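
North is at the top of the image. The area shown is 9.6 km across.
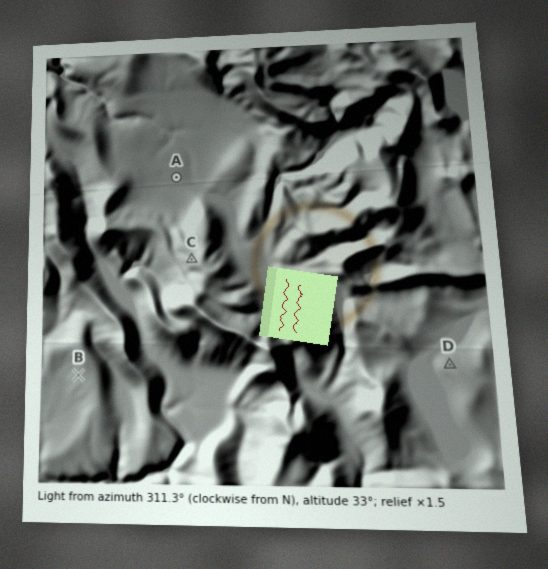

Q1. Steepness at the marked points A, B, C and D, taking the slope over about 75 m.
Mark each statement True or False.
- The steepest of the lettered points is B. False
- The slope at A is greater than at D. False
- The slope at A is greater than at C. False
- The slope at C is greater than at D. True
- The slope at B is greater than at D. True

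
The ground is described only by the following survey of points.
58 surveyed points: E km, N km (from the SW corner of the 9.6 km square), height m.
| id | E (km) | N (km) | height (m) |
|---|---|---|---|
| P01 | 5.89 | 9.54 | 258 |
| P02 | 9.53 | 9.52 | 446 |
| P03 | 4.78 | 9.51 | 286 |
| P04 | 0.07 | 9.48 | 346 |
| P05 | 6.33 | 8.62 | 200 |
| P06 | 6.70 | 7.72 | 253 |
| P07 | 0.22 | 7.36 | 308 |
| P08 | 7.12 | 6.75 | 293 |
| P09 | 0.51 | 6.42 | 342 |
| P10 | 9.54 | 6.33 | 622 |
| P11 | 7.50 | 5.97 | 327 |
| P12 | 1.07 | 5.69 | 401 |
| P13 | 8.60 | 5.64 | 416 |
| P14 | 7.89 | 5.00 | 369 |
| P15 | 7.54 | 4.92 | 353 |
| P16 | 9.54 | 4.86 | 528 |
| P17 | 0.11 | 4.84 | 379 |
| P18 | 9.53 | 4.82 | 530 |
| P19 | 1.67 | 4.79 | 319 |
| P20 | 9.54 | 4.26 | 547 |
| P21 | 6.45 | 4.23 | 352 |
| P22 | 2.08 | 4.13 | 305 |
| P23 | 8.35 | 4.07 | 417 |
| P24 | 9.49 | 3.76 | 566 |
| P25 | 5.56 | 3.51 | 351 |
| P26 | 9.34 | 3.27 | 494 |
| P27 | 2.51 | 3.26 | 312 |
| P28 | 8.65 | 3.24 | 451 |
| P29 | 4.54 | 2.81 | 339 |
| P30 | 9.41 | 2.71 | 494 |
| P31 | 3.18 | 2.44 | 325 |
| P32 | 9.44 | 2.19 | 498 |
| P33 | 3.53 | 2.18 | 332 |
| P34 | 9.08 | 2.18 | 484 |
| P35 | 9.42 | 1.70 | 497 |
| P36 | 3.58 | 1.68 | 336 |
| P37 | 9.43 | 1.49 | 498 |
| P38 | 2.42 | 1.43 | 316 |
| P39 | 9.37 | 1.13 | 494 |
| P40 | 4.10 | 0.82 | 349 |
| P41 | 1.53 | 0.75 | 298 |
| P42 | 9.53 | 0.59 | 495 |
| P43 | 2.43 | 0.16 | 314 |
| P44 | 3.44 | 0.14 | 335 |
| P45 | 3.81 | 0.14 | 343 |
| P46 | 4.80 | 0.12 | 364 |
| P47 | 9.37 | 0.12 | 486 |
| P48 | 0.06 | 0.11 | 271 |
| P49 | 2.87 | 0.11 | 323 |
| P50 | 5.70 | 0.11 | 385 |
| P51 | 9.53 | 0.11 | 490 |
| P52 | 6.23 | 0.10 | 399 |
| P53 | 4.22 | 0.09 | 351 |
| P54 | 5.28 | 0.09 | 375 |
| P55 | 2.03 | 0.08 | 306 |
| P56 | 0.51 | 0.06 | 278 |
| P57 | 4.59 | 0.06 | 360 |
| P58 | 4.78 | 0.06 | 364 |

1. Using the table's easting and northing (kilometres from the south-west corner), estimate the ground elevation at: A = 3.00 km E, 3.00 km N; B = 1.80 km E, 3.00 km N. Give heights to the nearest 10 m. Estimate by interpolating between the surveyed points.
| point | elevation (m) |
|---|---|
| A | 320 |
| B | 300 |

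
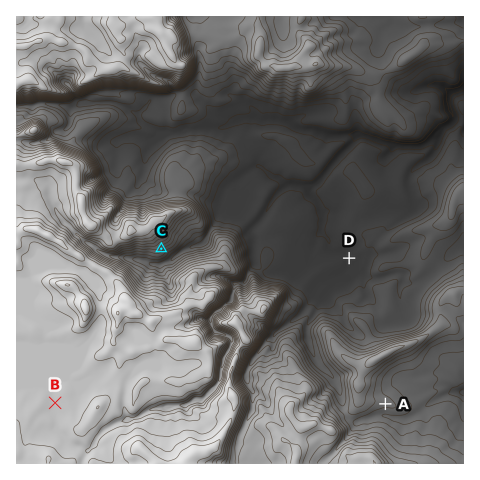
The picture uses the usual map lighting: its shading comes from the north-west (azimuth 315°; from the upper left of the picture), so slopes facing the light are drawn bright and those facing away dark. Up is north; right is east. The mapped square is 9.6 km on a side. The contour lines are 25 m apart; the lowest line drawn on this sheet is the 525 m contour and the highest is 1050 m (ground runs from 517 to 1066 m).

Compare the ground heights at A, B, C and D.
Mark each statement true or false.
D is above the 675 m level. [false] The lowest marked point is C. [false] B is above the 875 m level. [true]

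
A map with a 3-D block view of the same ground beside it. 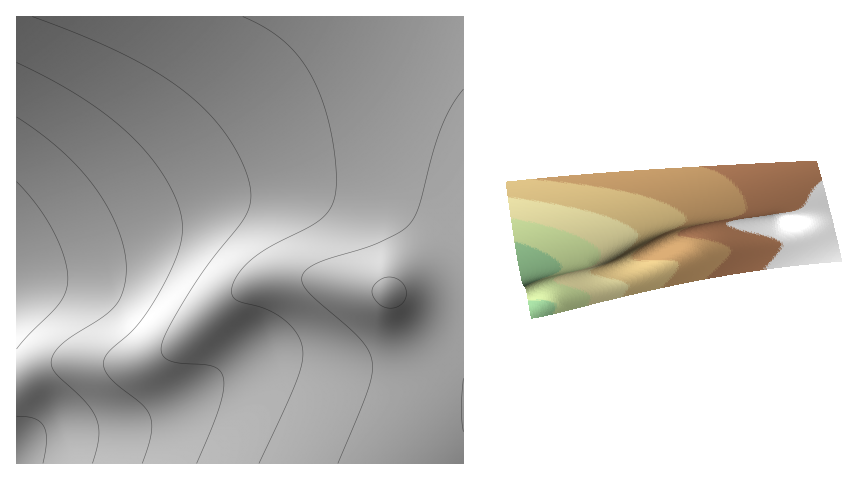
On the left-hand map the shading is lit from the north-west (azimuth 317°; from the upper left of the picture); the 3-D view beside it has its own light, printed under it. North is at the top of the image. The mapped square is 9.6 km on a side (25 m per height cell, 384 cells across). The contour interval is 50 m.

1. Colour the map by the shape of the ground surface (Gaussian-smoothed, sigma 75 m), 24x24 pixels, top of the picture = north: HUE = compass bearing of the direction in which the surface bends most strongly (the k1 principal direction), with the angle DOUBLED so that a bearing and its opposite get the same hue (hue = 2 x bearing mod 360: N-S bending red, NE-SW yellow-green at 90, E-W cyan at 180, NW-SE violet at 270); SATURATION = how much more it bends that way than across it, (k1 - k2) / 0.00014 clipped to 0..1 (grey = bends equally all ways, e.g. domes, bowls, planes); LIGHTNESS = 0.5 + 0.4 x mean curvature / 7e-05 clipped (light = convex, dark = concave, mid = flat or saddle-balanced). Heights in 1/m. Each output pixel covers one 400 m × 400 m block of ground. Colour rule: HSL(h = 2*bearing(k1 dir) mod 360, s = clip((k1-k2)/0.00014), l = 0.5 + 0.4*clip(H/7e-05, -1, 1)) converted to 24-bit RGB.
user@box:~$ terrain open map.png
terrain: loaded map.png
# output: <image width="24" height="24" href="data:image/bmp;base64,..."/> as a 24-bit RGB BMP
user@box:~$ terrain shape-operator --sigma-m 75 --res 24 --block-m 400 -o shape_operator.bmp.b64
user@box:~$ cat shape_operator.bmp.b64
<image width="24" height="24" href="data:image/bmp;base64,Qk32BgAAAAAAADYAAAAoAAAAGAAAABgAAAABABgAAAAAAMAGAAATCwAAEwsAAAAAAAAAAAAAKnBaRHtlYXlrf4Bpg4VngodngIhqf4hvgId1g4d6h4Z9h4R/iIJ/iYF/in9/i3+AjH6Bjn6Cj32EkX2FknyHlHyIlnuKmHqMKWdOLWhJRlhBfn1EhIRCfodBdYlGbopPbYlcdIdqfYZ1hYZ7h4N9iIJ+iYB+iX5+i35/jH2AjX2CjnyDkHyFknuGk3uIlXqKSm1VJj8vNDYjb2wnfn0keocjaYskVIspSok2UYhKY4ZgdoVwgoV5hoN8h4F9iH99iX19inx9i3x+jHyAjXuCj3uEkXuGk3qIx1ebUi5YT045d3hEj5FHk6JDfag2Up8nMI0iKoQtP4RGWYRdcINtgIR4hYF6h396iH55iHx4iXt3int3inp5i3t+jXuDkHuG/6Lxt070aV7cg5DXnKTarqvZuqnNnrWJUKNKKYk0J305On9JVYFbbYFqgX5xhn1vh3tsiHloiXpli4FkiIhqhYR0hnt7i3uD99H648z/z8z/zNL/zNH/08z/6c799cr20Z3CaZ5kMoFEJ3Q8NndET3NPenVXg3RShHBLhW5EhnI/ko48cpBFY4lYcIJxg3yBupm/u63Xq6vinKjig5Dge2Lo1nX6/8P4/s3v45zEnX1qOXREJ2IwNUgtaGMydGAueF0qfGAngmolp60eVawhM5dCUolxcIGCWKArgKY+j55LiI1NbnRIQTdQfEV913O5/Lnj/8zq7ZjJpmSFRVpAMTMnWFYrbV4ve2U3iHJElYNTxddmR+dBHrx8NpWTXHqITYMgY4MedIAfd3ghZWYjKC8fK1QtVX1RxX6g+bfd/8zt95njxETTYEKXWWKWaYCofZe9kKnTo7bk3e7t2PPqMrXkJmOjTGCMYYM/a4I4dYE2e343c3Y6O1g2J2ozJnA4SYdSuISZ8bXg/s376rv/t6H+p678uMv9yt3/zN//zNv/2d3y4tzvY0rmMiKpUEeOb4Jec4Nad4NZeoNadn5cVHtUPXxJKHc8I3o3O5BGj6t71q3Y4Mnz1s/6zNH7w9L6scv1m7zshKPeyrve7KzE4h3jeyieb06LdIJrdYJqdoNqd4NqdYJraYNmV4NbQYFMK345IIEpLpUoYq5GkK51ibKGhauyeaqcipxoiYVZeHBLm4I73jsbqiFckDqAg16GdYJudYNudoNudoRudoRuc4VtaoVnW4VcR4VKMYQxMYYjRI4eYZIhepIniYwqhHkpe2kodF8nbVwoeGkpmVopjjxAhldsgXB+dYJvdYNvdYRvdoRvdoVvdYVvc4VubYZpY4ZgV4dRUIhBVYg0YYUsb4MqfIErfngufHAze246e3BCfXlJiHVQg2tgf3Fxe35/dINvdYNvdYRwdYVwdYVwdYZwdYZwc4ZvcYZsbIdnaYhfaYhXbodSdIZPe4RQf4NTgYJZgIFffYFleoFqfoJufYF1eoF6e4SAdINwdIRwdIVwdYVwdYZwdYZxdYZxdIZxdIdwc4dwcoducodscoZqdIZqdoVrd4Rtd4NvdoNydYN0dYR2doV4eIV8eYZ/eYeCdIRxdIRxdIVxdIZxdIZxdIdxdIdxdIdxc4dyc4dyc4dycodycodycoZyc4Zzc4Z0dIZ2dYZ4dYZ6dod8d4d+d4h/eIiBeImDdIRydIVydIZydIZyc4dyc4dyc4dyc4hycohycohzc4h0c4h0c4h1c4h2dId4dIh5dIh6dYh7dYh9doh+domAdomBd4qDd4qEc4Vzc4Zzc4Zzc4dzc4dzc4hzc4hzc4h0c4h0c4l1c4l2c4l3c4l4dIl5dIl6dIl7dIl8dYl9dYl/dYqAdYqBdouDdouEdoyGdIZ0dIZ0dId0c4h0c4h1c4l1c4l1c4l2c4l3c4l3dIl4dIp5dIp6dIp7dIp8dIp9dIp+dIt/dYuAdYuCdYyDdYyEdY2Gdo6HdYZ3dYd3dIh3dIl3dIl3dIl3dIp4dIp4dIp5dIp6dIt6dIt7dIt8dIt9dIt+dIt/dIyAdIyBdIyCdY2DdY2FdY6GdY+HdY+Idod5doh5dYl5dYp5dYp5dYp6dYt6dYt7dYt7dYt8dYx9dIx9dIx+dIx/dIyAdI2BdI2CdI2DdI6EdI6FdI+GdJCHdZCJdZGKd4h8d4l8dop8dop8dot8dot8dox9dox9dYx+dYx+dY1/dY2AdY2BdY2BdY6CdI6DdI6EdI+FdI+GdJCHdJCIdJGJdJKKdJOLeIl+eIp+d4t+d4t+d4x/d4x/d41/do2Ado2Ado2Bdo6BdY6CdY6DdY6EdY+EdY+FdZCGdJCHdJGIdJGJdJKKdJOLdJOMdJSN"/>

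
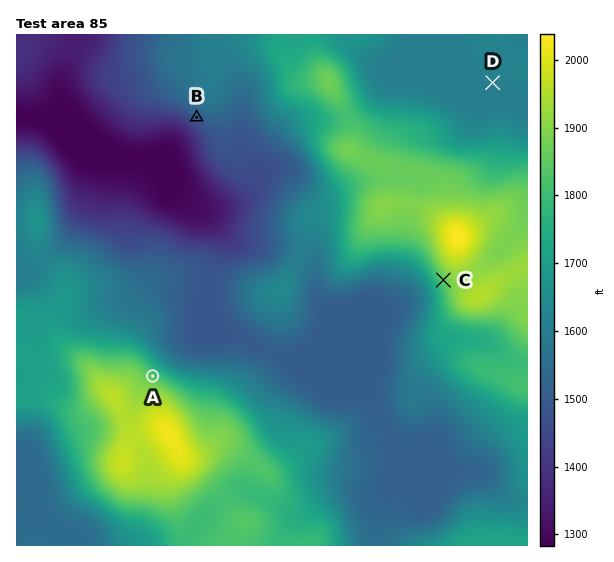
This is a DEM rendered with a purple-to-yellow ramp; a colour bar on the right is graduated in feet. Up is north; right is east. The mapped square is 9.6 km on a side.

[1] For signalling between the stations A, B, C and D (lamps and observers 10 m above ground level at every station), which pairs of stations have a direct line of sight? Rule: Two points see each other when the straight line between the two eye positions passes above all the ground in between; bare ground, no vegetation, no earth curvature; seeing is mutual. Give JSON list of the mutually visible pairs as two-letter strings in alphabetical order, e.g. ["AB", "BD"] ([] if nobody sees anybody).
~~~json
["AB", "AC"]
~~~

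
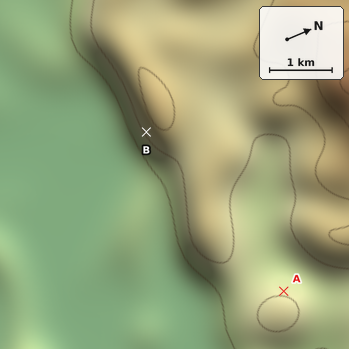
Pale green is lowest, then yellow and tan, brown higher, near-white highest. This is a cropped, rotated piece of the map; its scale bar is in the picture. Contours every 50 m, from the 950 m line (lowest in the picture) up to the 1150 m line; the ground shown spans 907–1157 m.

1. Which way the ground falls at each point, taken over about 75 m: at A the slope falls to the NW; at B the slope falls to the S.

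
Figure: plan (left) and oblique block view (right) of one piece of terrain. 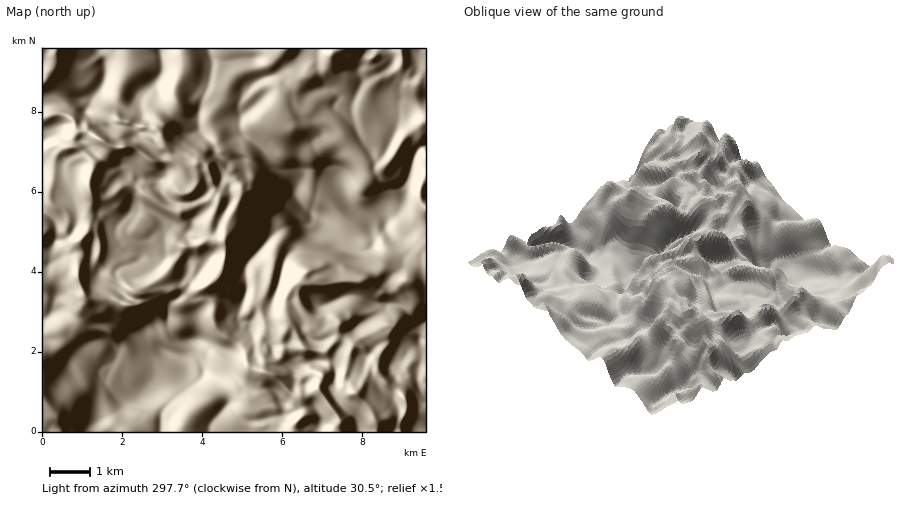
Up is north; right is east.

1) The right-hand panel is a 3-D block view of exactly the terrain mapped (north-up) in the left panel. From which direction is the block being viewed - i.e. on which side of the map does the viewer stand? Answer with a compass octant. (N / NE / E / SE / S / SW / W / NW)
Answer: NW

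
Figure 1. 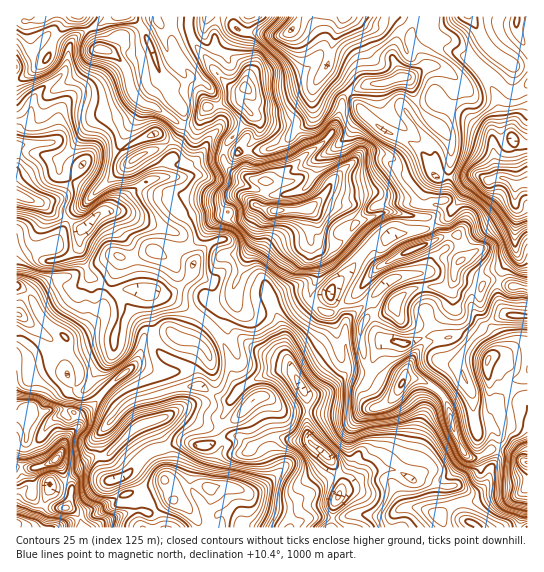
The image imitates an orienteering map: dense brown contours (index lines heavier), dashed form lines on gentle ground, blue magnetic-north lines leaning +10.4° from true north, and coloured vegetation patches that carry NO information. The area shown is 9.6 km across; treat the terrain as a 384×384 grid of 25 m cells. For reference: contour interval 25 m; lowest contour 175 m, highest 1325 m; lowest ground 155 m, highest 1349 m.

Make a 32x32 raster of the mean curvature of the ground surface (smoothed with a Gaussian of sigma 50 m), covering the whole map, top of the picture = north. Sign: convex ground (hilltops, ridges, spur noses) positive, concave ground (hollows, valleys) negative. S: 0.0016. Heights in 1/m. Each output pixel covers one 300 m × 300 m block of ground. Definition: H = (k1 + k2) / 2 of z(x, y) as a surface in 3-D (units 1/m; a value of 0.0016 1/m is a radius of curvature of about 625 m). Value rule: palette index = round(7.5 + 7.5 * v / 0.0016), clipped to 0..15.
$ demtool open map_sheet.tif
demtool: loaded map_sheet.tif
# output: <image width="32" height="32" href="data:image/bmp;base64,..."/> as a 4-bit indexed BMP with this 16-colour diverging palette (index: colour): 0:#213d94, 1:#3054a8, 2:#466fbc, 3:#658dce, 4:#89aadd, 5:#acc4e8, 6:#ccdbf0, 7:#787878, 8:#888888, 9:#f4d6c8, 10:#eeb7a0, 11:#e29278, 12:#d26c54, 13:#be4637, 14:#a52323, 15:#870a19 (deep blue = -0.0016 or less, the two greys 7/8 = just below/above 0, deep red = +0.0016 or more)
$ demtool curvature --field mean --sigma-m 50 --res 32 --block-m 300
<image width="32" height="32" href="data:image/bmp;base64,Qk12AgAAAAAAAHYAAAAoAAAAIAAAACAAAAABAAQAAAAAAAACAAATCwAAEwsAABAAAAAAAAAAlD0hAKhUMAC8b0YAzo1lAN2qiQDoxKwA8NvMAHh4eACIiIgAyNb0AKC37gB4kuIAVGzSADdGvgAjI6UAGQqHADZXjKWlineJWNjZm2jVJje735hHXLWGqmeRWFrLq5fdZg8Qi3uK3dxjuCV5VVBUnM5pRDKfmYh32Xd1d2ZVg3o3+WyUNoRiFa5Alod1PftPoJwD+FYjZ1VSB9VEZF8IR6dY0F/seIqHqjjcZlR/CGbuu8YVfdiF58pYf/6CnSl5NUM/VTFEg3+zEmtOl/YLaUhWh/ialrd1UKlZaPtkPXZ4eoIvZWjGtkO5bGXjNH+Yh3t0KmiraFY2pz5DGYkpqnbLh0qcl0eqZ4cfOMdoZIk9ZXlnZ2aJmVmvZo6DfGkBm1V5ZkR8e3VZsKsd1oppecqaRoZYZlpxVGQ7gEd8Wq1RGImoinO2hKvaM+9TbZaBabVNqMmWdJebu8JF/1bPcZa2Koh1OUDHNYWKEhG/lXWnSUE0aYXlzvzYadvMZOphATbzOLl4u/c12opXRsm2ZZq2j5Q3Vih7mR+Yl3c3MFNnphjtZ3Sb2spH+kWjbBZoiYkVe/Zjw0Aq4S+bdW6FunY3tqQEmR87Uk85QnWrcmR6d8lpTn1EvYoJkzpat3R3WGWWbvYunJtnJ+B1SFipmIKWVZxVdhvpVSet6rVpxZquNXS4ZnXz3KaCiVnZm2l0mtH+tztcd6yFpZl8KYSFRoWgq6g4h7ZjBIiIeYaMdYu6WlOGp6WRiGGJRoeYlkmL"/>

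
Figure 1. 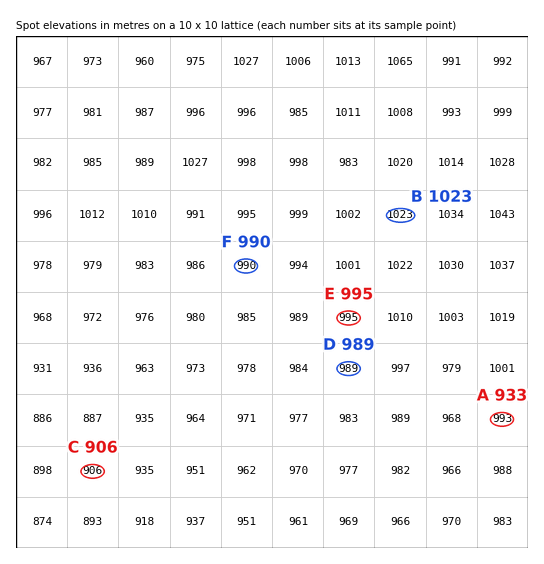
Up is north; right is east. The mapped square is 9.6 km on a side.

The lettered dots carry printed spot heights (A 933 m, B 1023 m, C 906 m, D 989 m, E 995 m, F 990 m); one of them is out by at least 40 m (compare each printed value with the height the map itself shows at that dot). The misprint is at A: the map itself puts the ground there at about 993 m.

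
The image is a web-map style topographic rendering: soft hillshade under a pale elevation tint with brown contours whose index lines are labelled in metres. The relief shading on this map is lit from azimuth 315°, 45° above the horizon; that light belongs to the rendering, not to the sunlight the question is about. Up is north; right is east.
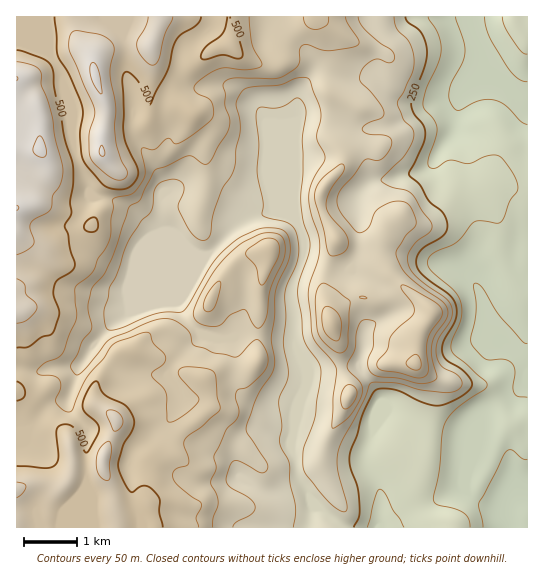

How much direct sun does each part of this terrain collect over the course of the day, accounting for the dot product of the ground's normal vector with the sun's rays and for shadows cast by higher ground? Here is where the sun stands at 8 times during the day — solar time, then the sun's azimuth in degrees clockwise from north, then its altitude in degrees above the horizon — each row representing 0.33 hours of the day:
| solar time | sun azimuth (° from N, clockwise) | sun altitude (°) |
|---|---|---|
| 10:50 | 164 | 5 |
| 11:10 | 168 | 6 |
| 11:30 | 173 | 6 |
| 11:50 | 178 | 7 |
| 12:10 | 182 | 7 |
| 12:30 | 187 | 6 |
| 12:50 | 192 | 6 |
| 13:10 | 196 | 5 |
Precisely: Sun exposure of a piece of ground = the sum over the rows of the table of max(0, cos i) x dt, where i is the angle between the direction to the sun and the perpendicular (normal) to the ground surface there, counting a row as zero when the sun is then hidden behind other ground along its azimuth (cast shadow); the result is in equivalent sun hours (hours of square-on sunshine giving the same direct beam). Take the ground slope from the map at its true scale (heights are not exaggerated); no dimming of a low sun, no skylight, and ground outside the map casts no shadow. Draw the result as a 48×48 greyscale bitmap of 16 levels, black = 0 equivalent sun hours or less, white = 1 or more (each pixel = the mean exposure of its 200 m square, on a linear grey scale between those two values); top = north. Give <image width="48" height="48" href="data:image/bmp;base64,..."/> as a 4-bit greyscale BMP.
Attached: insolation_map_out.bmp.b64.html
<image width="48" height="48" href="data:image/bmp;base64,Qk32BAAAAAAAAHYAAAAoAAAAMAAAADAAAAABAAQAAAAAAIAEAAATCwAAEwsAABAAAAAAAAAAAAAAABEREQAiIiIAMzMzAERERABVVVUAZmZmAHd3dwCIiIgAmZmZAKqqqgC7u7sAzMzMAN3d3QDu7u4A////ADRFRERUREM0Q1ZmZVVUEGh2VVREMzNERDRFRERUNFRWZnd2VURDJ5VVVVQxAAJERHZWdERDNERDIkMyIjM0eENFVVVSABVURFZkd0VkIiIQEREAJEQ3hTI1VVZlITZlRAEhJldyEiIjVlQkd3RYdCIkZVVVRERmRQAAJUZSMzRnVFZodVRWZDI1ZVVVRERWVwASRCNWUzRVMjaHQhJDRURFVVRFRERGdyI0UxAmYyIzRWZkIiNDNndkRERERERGdkRVIREXhTI1d2ZSI0RDNohkM0RFVERFdVRDAEVXdVQ0aHeFRURDJKlUM0RVZURFVWUxAYliEkRDJYh3UzREM62EQ0VnmFRUI3VRAVQAA1VEM0MlZERERH3GRWiazadjIlNGIBAAAjREVUNHhlVEQySaqr3d7+uEMxESMQEAIyNFZkNXqXVEMxAu///7hlRERBIQEQASRFVEMSRGq3RERCA+//+iAAACRHiIdAAmd2ZBAAEzVkNFeHIzRUQwAAATRHeJhRAUVTIiAAEhASNHvtgxASIyAAI0RIh3ZkAAATM0ISNDEkRY3YRDMzNnEBNERJd2Z3IAABMyJXZUVVVViFVjEROOtDNEVYh2ZjEAAAAAW6dlZ1RFUyWHMQFbx0NEVTVTMzMQAAAAFod1ZURWMBaqhkQyIzRFVTISRFYwAAAAAVZmZkRVIBRURnQAADRFVURVVodSAAACEBVWaIVCEBESRTAAADRVVCJXmruVEREjIANWV7gxESI1UwAAAUVlREVmVWeHQzNDMQFXZrpBJUREMAAAE1ZlRXZUM0eXVEREMgAVZndSOKYzIgAANVZlRHUzNGiIdUREVRAAEiMzSIUzV2IUZmZVVFMRNWdmh1RFhjAAAAA1cxETVoqGZmZlVWZ3VDRGd3Z3ZTEAAAA3gQASNXUzNFZlVXqoZBFGaHZlRVMAAAJHYAEhEiEAJFVVVSRFUxAmqlRDNWUwAAJGYxIhAAABNEVVVSJHdUfP+3VERWZCABMySGUxAAARM0REVERnZGrMu6l2VVZjECMxBbl0EAASMzRERFVlRJ21M2y4dmZUISMyAFialCIRIjMzM2d0I4tyEXrLh2VERDMzECRomYZCEiMzM1RCFFQyE3d6hnZUREREVSJFZ3h0ESIzM0MyJENDJoZXp3h1REREUyIyE1ZlMiIzIUQzNCE0RnZnmXZURERCI0RUMREjMzMyEUQyNDJFRFZ3d2MjRVVDRWeHYxABMyIhI0QhNFdTRVVUETI0VVVVd3ZDIiESNDISNEISRogyVVVBABR4mIZohTESR4ZEREM0RGQjR5YjVmdUVEWM//2nMSI0Vnh2VERERSMzWHQ0Z4hmmqvv/d7XNFVEVniHZUREVgADeFNGeIdlWbzbdEZ3d2ZmZkVnZURFaAAUdjJGZ3ZUNHlzEjNHmImXQyNFVERFeAA0QxASQzV2QhMyIzR6qZcyERIjNERXhiI0QQATQiWIdTIjRDR5h0EBMQARJERXdUREQzI0QzRnZlQzRERVVCETQwASNERWVA=="/>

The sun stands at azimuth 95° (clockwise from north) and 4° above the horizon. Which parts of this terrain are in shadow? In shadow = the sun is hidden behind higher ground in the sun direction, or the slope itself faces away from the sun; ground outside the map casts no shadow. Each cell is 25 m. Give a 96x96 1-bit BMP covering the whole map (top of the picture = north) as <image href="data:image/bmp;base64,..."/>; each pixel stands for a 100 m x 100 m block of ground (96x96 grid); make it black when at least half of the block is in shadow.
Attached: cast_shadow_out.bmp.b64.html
<image width="96" height="96" href="data:image/bmp;base64,Qk2+BAAAAAAAAD4AAAAoAAAAYAAAAGAAAAABAAEAAAAAAIAEAAATCwAAEwsAAAIAAAAAAAAA////AAAAAAAAAcAAAAABgAAAAAAAAcAAAAAAAAAAAAAAAcAAAAAAGAAAAAAAA8AAAAAAcAAAAAAAA8AAAAAB8AAAAAAAA8AAAAAD4AAAAAAAA4AAAAADwAAAAAAAA4AAAAAHwAAAAAABh4AAAAAHgAAAAAADzwAAAAAPgAAAAAAHzwAAAAAPAAAAAAAfzwAAAAAfAAAAAAA/3wAAAAAfAAAAAAB/3wAAAAAfgAAAAAT/3wAAAAAfgAAAAAD/34AAAAA/gAAAAAD/z4AAAAA/wAAAAAB/38AAAAAfwAAAAAA/n8AAAAAf4AAAACAAP+AAAAAf8AAAAGAB/8AAAAAf8AAAAGAD/8AAAAA/+AAAAAAH/gAAAAB//AAAAAAD/AAAAAD//AAAAAAD/AAAAAH//ABAAAAB/AAAAAH//APgAAAB/AAAAAD//APgAAAA/gAAAAB//APgAAAA/gAAAAA/+HPgAAAA/wAAAHAf+fvAAAAA/wAAAPgP+/vAAAAAP4AAAPgf9//AAAAAP+AAAfg/8//AAAAAH+AAAPh/8f/AAAAAH/AAADj/8f+AAAAAD/wAAAD/4f+AAAAAA/8AAAH/4f/AAAAAAf+AAAH/4P/gAAAAAP/g4AH/4P/wAAAAAH/z4Bn/4H/4AAAAAA//4Bn/wA/4AAAAAB//8Dz/wAf4AAAAAB//8Dz/wAPwAAAAAD//8Dz/wAHgAAAAAD//+Dz/gAAAAAAAAB//+Dx/gAAAAAAAAA///Dx/gAAAAAAAAA///jw/wAAAAAAAAAf//jwfwAAAAAAAAAP//xwfwAAAAAAAAAH//4Af4AAAAAAAAAD///Af4AAAAAAAAAB///4f8AAAAAAAAAB///4f8AAAAAAAAAB///4/8AAAAAAAAAA/3/4/4PAAAAAAAAAPwf//4fgAAAAAAAAPwD//wfgAAAAAAAAPgD//w/gAAAAAAAAHgB//g/4AAAAAAAADwB//gf4AAAAAAAADwB//gPAAAAAAAAADwB//gGAAAAAAB4AH4D//gAAAAAAAD8AD4D//wAAAAAAAH8AD4B//4AAAAAAAH8AA4B//4AAAAAAAP4AAQA//8AAAAAAAfwAAAAf/+AAAAAAAfwAAAAP/+AAAAAAA/wAAAAH/8AAAAAAA/wAAAAD/4AAAAAAA/wAAAAH/wAAAAAAB/wAAAAH/wAAAAAAB/wAAAAH/wAAAAAAB/wMAAAD/wAAAAAAA/wMDAAB/wAAAAAAA/4MAAAB/wAAAAAAB/4OAAAB/wAAAAAAB/wMAAAB/wAAAAAAB/wMAAAD/wAAAAAAD/wMAAAD/wAAAAAAD/gMAAAB/wAAAAAAH/gOAAAAfgAAAAAAH/geAAAADgAAAAAAH/AeAAAAAAAAAAAAH/A+AAAAAAAAAAAQf/A+AAAAAAAAAAB4/+A+AAAAAAAAAAH7/+B+AcAAAAAAAAP7/8B+AOAAAAAAAA/7/4B+AAAAAAAAAB/x/4B+ABgAAAAAAB/w/wA/ABgAMAAAAD/gfwA/AAAA+AAAAH/gPwAfAAAB+AAAAP/g="/>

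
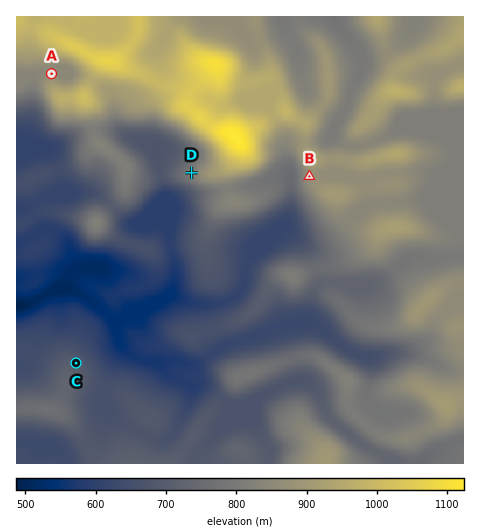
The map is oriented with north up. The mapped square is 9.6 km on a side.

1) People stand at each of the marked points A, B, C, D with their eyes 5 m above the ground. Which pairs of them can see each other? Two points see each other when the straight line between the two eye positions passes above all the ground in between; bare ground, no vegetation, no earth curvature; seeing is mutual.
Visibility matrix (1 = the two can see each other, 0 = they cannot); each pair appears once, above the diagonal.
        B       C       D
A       0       0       0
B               1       0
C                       1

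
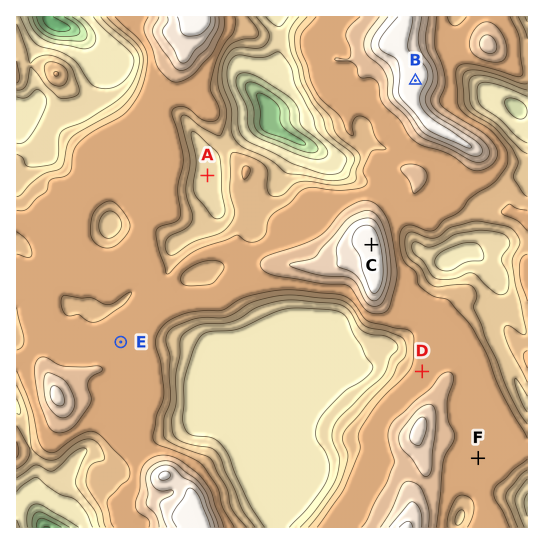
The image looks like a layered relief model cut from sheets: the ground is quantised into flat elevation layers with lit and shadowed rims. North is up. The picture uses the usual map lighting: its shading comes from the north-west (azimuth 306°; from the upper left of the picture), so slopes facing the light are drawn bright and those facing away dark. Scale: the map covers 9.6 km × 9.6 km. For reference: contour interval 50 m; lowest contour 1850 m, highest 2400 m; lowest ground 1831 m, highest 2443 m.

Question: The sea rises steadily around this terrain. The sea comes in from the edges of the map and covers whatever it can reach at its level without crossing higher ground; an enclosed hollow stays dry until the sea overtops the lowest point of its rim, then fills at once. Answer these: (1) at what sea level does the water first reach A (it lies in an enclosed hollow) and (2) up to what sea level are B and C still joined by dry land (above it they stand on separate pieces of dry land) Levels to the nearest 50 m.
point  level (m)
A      2150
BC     2250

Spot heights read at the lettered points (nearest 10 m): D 2230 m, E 2240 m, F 2240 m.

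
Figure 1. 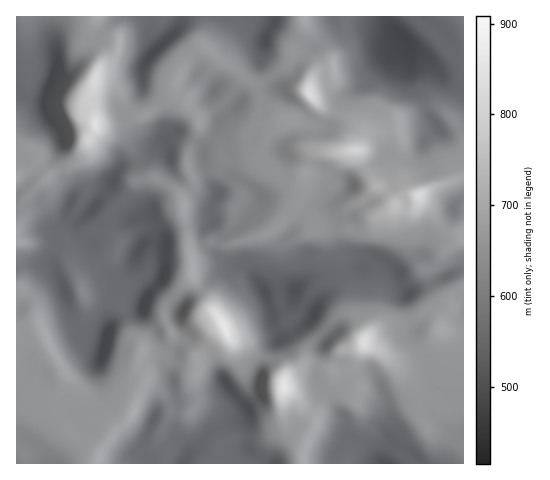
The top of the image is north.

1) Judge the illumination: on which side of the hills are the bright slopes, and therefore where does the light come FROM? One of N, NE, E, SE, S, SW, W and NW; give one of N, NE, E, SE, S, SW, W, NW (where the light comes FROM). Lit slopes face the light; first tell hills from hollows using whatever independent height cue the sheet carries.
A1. E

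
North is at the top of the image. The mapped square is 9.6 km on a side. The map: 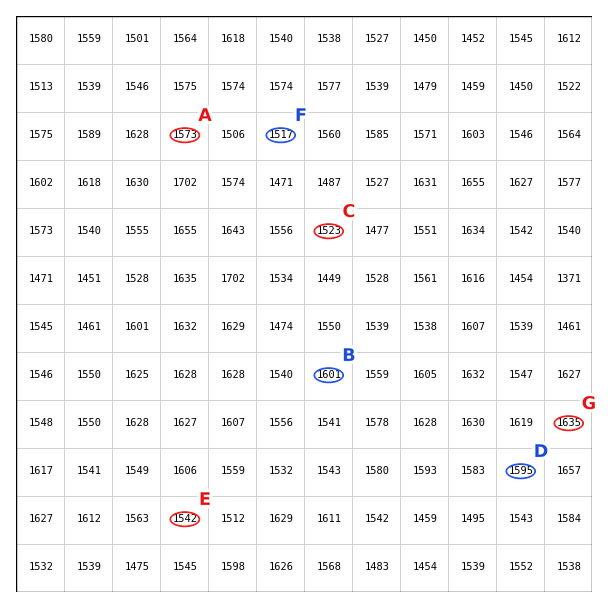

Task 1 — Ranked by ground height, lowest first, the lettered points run C A B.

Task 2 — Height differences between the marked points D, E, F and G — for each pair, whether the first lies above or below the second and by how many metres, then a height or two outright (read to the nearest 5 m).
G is above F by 120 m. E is below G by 95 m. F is below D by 80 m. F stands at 1515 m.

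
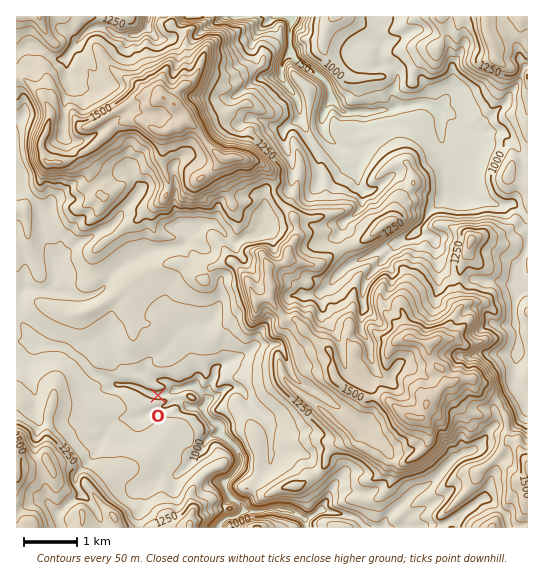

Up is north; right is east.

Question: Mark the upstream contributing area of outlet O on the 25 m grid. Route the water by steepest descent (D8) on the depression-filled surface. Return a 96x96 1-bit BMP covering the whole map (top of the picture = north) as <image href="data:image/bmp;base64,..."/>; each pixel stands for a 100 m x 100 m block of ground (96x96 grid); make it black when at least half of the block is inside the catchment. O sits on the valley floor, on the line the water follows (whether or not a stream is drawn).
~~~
<image width="96" height="96" href="data:image/bmp;base64,Qk2+BAAAAAAAAD4AAAAoAAAAYAAAAGAAAAABAAEAAAAAAIAEAAATCwAAEwsAAAIAAAAAAAAA////AAAAAAAAAAAAAAAAAAAAAAAAAAAAAAAAAAAAAAAAAAAAAAAAAAAAAAAAAAAAAAAAAAAAAAAAAAAAAAAAAAAAAAAAAAAAAAAAAAAAAAAAAAAAAAAAAAAAAAAAAAAAAAAAAAAAAAAAAAAAAAAAAAAAAAAAAAAAAAAAAAAAAAAAAAAAAAAAAAAAAAAAAAAAAAAAAAAAAAD4AAAAAAAAAAAAAAD8AAAAAAAAAAAAAAD8AAAAAAAAAAAAAAD8AAAAAAAAAAAAAAD8AAAAAAAAAAAAAAD8AAAAAAAAAAAAAAD8AAAAAAAAAAAAAAD8AAAAAAAAAAAAAAD8AAAAAAAAAAAAAAD//4AAAAAAAAAAAAD///AAAAAAAAAAAAD////AAAAAAAAAAAD////gAAAAAAAAAAD////gAAAAAAAAAAD////AAAAAAAAAAAD///8AAAAAAAAAAAD///wAAAAAAAAAAAD//+AAAAAAAAAAAAD//8AAAAAAAAAAAAD//4AAAAAAAAAAAAD//wAAAAAAAAAAAAD//gAAAAAAAAAAAAD//gAAAAAAAAAAAAD//AAAAAAAAAAAAAD/+AAAAAAAAAAAAAD/+AAAAAAAAAAAAAD/+AAAAAAAAAAAAAD/+AAAAAAAAAAAAAD/+AAAAAAAAAAAAAD//gAAAAAAAAAAAAD//4AAAAAAAAAAAAD//8AAAA8AAAAAAAD//+AAAA8AAAAAAAD///gAAA8AAAAAAAD///wAAB8AAAAAAAD///4AcB4AAAAAAAD////A8D4AAAAAAAD////x/n/AAAAAAAD////////gAAAAAAD////////gAAAAAAD////////gAAAAAAD////////wAAAAAAD////////4AAAAAAD////////4AAAAAAD////////4AAAAAAD////////wAAAAAAD////////wAAAAAAD////////gAAAAAAA////////AAAAAAAA///////+AAAAAAAAf//////+AAAAAAAAP//////8AAAAAAAAP//////+AAAAAAAAH//////8AAAAAAAAH//////8AAAAAAAAD//////4AAAAAAAAD//////wAAAAAAAAAH////sAAAAAAAAAAB///+AAAAAAAAAAAA///8AAAAAAAAAAAAf//8AAAAAAAAAAAAH//4AAAAAAAAAAAAD/PwAAAAAAAAAAAAB+BgAAAAAAAAAAAAAYAAAAAAAAAAAAAAAAAAAAAAAAAAAAAAAAAAAAAAAAAAAAAAAAAAAAAAAAAAAAAAAAAAAAAAAAAAAAAAAAAAAAAAAAAAAAAAAAAAAAAAAAAAAAAAAAAAAAAAAAAAAAAAAAAAAAAAAAAAAAAAAAAAAAAAAAAAAAAAAAAAAAAAAAAAAAAAAAAAAAAAAAAAAAAAAAAAAAAAAAAAAAAAAAAAAAAAAAAAAAAAAAAAAAAAAAAAAAAAAAAAAAAAAAAAAAAAAAAAAAAAAAAAAAAAAAAAAAAAAAAAAAAAAAAAAAAAAAAAAAAAAAAAAAAAAAAAAA="/>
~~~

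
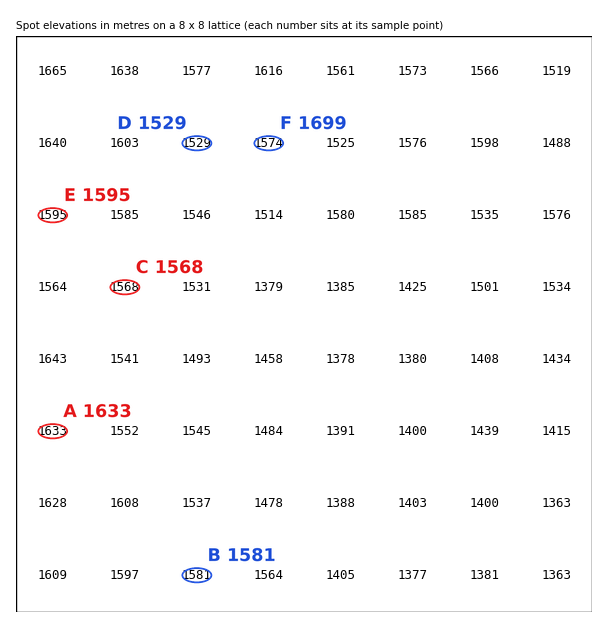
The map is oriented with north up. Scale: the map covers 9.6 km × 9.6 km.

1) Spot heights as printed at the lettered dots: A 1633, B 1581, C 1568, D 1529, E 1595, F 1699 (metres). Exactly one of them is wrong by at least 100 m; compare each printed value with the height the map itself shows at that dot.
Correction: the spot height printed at F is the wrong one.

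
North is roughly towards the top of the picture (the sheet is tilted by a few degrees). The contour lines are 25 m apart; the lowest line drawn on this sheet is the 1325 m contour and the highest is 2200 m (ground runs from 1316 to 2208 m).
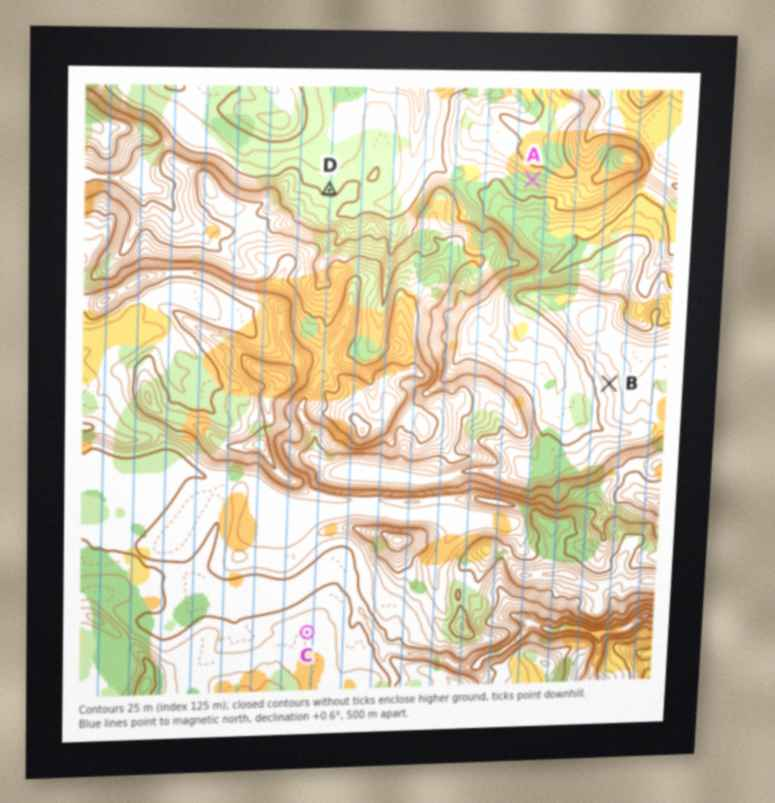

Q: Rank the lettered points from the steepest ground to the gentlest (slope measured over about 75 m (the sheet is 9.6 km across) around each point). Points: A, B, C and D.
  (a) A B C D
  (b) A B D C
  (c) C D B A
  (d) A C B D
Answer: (b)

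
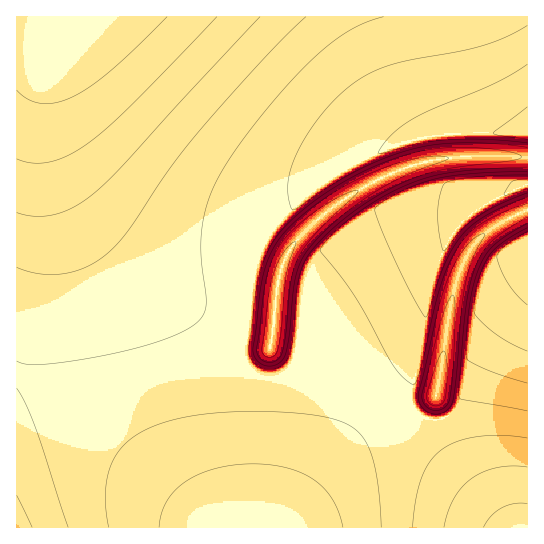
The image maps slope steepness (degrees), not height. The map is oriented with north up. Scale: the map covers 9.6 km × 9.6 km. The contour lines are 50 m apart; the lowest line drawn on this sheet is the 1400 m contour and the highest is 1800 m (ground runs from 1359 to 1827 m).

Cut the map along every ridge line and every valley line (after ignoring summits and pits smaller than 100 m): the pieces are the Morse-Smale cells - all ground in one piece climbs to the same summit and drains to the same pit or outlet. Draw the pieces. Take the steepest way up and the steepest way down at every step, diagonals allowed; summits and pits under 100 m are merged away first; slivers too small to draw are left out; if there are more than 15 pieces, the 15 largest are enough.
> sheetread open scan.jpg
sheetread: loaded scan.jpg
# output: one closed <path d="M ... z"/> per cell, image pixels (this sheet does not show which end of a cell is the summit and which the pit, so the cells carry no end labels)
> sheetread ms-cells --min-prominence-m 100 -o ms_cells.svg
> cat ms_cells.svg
<path d="M527 16l-456 0-14 23-9 38 0 46 8 36 17 40 16 26 14 17 28 29 26 18 33 18 33 12 23 4 2-2 4-43 12-36 19-26 42-35 46-26 51-18 47-5 59 1z"/><path d="M70 16l-25 9-29 2 0 500 235 1-4-45-4-117 0-20 4-23-24-4-33-12-45-26-42-39-30-43-17-40-5-20-4-30 1-32 4-22 9-25z"/><path d="M515 156l-49 0-45 7-34 12-50 29-19 15-22 22-13 22-6 20-5 55 2 2 25 4 27 15 53 44 38-42 15-82 8-24 13-24 14-15 15-11 46-22 0-25z"/><path d="M249 323l-2 0-4 23 0 20 4 117 4 42 2 3 26 0 100-126-33-29-33-22-14-7-25-4-2-2 1-13z"/><path d="M379 403l-39 46-59 79 224-1-71-74z"/><path d="M527 295l-26 30-21 30-23 54-7 7-10 5 7 20 8 14 54 73 19-1z"/><path d="M527 211l-17 6-25 16-12 12-10 18-11 34-11 74-5 22 5 27 9-4 7-7 23-54 21-30 27-31z"/><path d="M509 132l-62 1-41 8-51 22-40 25-34 30-17 24-12 36-5 44 15 3 11 0 6-48 10-27 29-31 19-15 50-29 44-15 35-4 61 1 1-23z"/><path d="M527 184l-38 17-22 15-14 15-13 24-11 35-10 67-10 34 4 18 13 10 14 0-4-26 5-22 11-74 11-34 10-18 12-12 25-16 18-7z"/><path d="M415 364l-35 39 54 50 73 75 1-2-53-71-8-14-7-20-14-2-13-10-4-18 7-21z"/><path d="M65 16l-48 0-1 10 29-1 13-4z"/>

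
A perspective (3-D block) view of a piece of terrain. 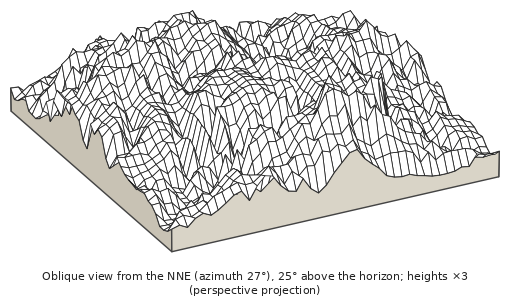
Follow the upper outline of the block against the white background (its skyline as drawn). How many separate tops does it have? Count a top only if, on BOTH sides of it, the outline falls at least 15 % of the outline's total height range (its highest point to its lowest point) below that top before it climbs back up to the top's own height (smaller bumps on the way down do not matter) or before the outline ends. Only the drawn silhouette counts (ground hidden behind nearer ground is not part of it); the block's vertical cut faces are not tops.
2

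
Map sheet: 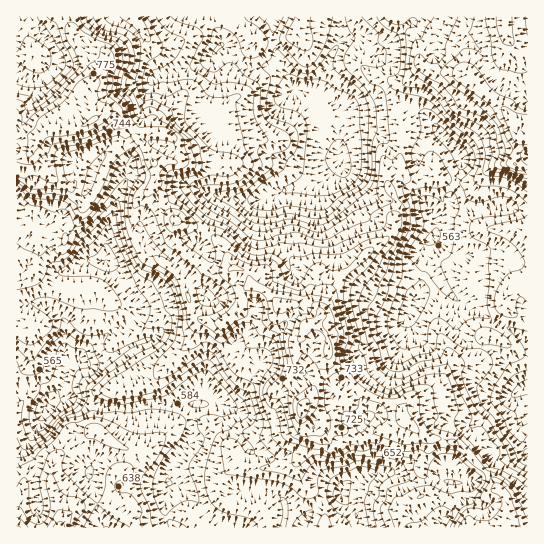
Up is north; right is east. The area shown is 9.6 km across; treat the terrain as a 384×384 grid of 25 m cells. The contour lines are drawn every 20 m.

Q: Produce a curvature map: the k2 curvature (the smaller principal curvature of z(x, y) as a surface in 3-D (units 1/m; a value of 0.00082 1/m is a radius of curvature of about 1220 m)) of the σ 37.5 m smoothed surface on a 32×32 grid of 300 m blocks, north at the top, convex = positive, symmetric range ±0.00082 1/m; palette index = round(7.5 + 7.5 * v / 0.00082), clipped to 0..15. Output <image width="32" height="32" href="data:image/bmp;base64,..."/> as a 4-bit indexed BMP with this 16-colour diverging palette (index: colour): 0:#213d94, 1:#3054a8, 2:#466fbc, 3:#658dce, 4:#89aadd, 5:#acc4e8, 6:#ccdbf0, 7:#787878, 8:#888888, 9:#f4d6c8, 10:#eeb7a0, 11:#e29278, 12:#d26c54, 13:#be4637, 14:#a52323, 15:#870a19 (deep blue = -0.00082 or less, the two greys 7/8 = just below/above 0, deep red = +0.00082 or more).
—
<image width="32" height="32" href="data:image/bmp;base64,Qk12AgAAAAAAAHYAAAAoAAAAIAAAACAAAAABAAQAAAAAAAACAAATCwAAEwsAABAAAAAAAAAAlD0hAKhUMAC8b0YAzo1lAN2qiQDoxKwA8NvMAHh4eACIiIgAyNb0AKC37gB4kuIAVGzSADdGvgAjI6UAGQqHAFB0Q3ZUdzRXVTdweGYChYZQV1ZpVIKHeEVEFGhmUQFVcnY2VVRFhTNGhAZYRDIGg4JlR4dSd3Z3d0NAASdFACYWdmRWkTdnQ0Q2VEQjEFBRIFVndnczZzZlVkVohlcXUlBImGZ4VlVSRAdQVYQiSENgABAAEjIyJSljRDZlZ2RGQyJIl2VGNClRcWVAhmdFMlZTNnZnUyhhQyJCREeDWHVmUyIneHQ4dBUoFWNHR2dXdiM2UAVkMmUYF0NkU1RFhIlklTZAVnIVFlV2REV0dwNlFneDYzQmMoAZVVYmZkGWVXh3Y3FiIzJ1RFR3NWR0hmdHhzMiQlV1IFVVZVZXg3dnIDMWdDYYWDV2V1RFdnV2eFVCN0RAV0RWZWeHEmZUVndUQEZUM4dFeVV1R1NHeHdFUYEFSKRnVFVEZ0ljNkNDAyNkCFI0AAM1Y2UjMEJkJDd2FQJzAFhyRGUTVzWSZBBVZDUgcXVZlldnQ1ZVgiVIVREBYFJkVlNmVkN0RIAkIFdncyRHMVZ3mEdTVXYCVFcHZHdgYBZ4dUZYZXd0CGR2MGdWgGR2d3RGdmRWMlhVYDFIhQMFh1eVM0VUVnRmdTVGAlVUAyRGNFNUZ2NHWoJmiQNYZGaDJFQHkHg0ViVShmMZVWB1iCWIGIQlU1VWRWdyODEFVmZWYwdlN0YlVmeG"/>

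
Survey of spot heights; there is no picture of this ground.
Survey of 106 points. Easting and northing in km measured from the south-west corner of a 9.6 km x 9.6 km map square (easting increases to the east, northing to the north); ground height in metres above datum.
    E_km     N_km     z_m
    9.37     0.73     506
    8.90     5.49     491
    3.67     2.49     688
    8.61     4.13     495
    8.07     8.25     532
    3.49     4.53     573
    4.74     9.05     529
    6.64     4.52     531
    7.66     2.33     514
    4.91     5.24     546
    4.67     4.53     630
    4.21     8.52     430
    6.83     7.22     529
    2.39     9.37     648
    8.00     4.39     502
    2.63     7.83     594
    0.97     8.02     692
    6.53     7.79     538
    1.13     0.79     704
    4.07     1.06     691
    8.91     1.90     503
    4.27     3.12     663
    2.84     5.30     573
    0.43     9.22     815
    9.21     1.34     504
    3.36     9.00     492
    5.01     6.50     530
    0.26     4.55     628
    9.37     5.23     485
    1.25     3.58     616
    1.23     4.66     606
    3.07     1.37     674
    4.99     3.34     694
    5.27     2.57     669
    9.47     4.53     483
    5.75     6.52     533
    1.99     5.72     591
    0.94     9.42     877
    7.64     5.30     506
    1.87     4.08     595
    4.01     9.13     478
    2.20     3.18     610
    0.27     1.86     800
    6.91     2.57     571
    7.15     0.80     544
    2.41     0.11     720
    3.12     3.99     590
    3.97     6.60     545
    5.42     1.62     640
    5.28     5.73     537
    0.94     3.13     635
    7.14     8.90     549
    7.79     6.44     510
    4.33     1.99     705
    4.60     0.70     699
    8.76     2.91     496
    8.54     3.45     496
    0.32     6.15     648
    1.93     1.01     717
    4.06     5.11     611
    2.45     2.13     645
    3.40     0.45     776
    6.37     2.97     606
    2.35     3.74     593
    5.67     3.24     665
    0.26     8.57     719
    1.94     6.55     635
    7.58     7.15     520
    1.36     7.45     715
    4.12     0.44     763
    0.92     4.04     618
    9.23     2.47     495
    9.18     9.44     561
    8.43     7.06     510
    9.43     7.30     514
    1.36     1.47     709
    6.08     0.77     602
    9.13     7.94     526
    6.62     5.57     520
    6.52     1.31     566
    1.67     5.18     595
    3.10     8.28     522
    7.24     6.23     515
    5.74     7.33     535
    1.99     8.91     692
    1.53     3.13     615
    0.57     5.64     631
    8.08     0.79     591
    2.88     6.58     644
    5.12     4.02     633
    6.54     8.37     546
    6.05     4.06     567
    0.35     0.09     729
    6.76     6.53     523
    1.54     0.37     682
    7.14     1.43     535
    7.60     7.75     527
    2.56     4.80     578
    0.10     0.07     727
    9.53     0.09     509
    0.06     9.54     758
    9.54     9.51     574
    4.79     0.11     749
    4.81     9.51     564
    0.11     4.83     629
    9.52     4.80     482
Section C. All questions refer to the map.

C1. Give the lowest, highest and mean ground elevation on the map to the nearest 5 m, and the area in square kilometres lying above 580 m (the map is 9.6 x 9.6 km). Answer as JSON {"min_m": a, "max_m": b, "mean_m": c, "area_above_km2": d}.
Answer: {"min_m": 420, "max_m": 880, "mean_m": 595, "area_above_km2": 44.9}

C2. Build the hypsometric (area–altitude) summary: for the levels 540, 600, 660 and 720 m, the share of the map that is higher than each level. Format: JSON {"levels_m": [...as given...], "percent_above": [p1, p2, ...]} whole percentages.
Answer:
{"levels_m": [540, 600, 660, 720], "percent_above": [66, 42, 23, 9]}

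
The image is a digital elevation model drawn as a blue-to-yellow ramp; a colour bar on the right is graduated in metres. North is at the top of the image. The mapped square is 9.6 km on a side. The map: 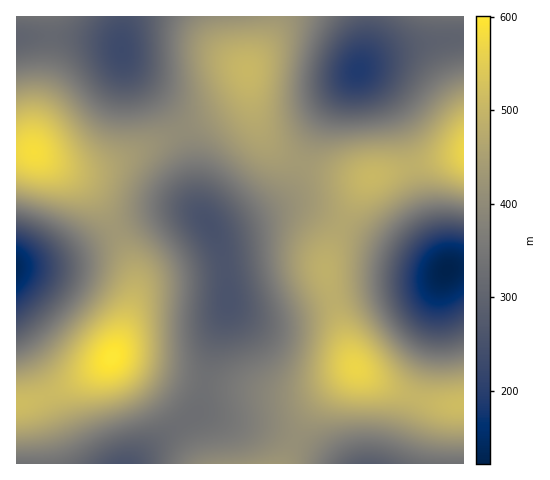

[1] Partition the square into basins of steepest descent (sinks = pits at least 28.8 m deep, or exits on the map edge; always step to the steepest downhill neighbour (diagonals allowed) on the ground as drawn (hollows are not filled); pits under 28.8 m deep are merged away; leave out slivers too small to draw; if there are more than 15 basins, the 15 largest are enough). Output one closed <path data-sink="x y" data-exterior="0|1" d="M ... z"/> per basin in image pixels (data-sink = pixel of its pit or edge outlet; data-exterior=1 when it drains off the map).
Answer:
<path data-sink="209 224" data-exterior="0" d="M248 78l-6 16-14 13-111 55-29 8-18-1-20-7 25 15 17 15 17 26 25 54 0 25-21 60 82 25 76 12 29 0 21-7 35-19-13-35-18-66 6-19 14-30 16-30 10-10-21-1-31-7-24-8-21-13-15-22-6-18z"/><path data-sink="358 70" data-exterior="0" d="M463 16l-189 0-1 11-6 14-19 27 5 41 9 25 12 15 21 13 24 8 39 8 10 0 95-23z"/><path data-sink="122 49" data-exterior="0" d="M273 16l-256 0-1 135 17 0 22 13 15 5 26 0 34-13 86-42 16-10 13-14 3-22 21-32 5-14z"/><path data-sink="447 270" data-exterior="0" d="M463 155l-92 22-10 11-16 30-14 30-6 19 18 66 13 35 12 8 28 14 24 10 21 4 23 0z"/><path data-sink="124 463" data-exterior="1" d="M116 357l-4 0-7 7-32 20-24 11-24 8 6 8 5 14 5 39 243 0 26-51 27-29 16-14-38 19-15 5-17 1-88-13-34-9z"/><path data-sink="17 267" data-exterior="1" d="M33 151l-17 1 1 252 32-9 40-21 22-15 11-24 13-45-1-18-6-16-29-55-15-17z"/><path data-sink="369 463" data-exterior="1" d="M356 368l-19 16-27 29-12 20-13 31 179-1-1-59-22 0-28-6-35-16z"/>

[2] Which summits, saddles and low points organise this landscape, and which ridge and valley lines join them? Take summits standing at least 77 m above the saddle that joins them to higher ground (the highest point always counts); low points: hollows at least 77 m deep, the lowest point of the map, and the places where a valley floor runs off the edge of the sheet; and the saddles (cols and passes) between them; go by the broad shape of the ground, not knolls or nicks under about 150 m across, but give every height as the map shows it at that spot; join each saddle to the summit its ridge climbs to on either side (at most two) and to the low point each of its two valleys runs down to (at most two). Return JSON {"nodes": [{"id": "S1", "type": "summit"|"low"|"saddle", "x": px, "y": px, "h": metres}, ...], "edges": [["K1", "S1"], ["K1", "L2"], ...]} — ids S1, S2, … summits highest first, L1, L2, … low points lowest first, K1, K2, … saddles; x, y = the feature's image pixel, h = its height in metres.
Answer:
{"nodes": [
{"id": "S1", "type": "summit", "x": 112, "y": 357, "h": 601},
{"id": "S2", "type": "summit", "x": 34, "y": 152, "h": 584},
{"id": "S3", "type": "summit", "x": 463, "y": 152, "h": 568},
{"id": "S4", "type": "summit", "x": 356, "y": 368, "h": 567},
{"id": "L1", "type": "low", "x": 447, "y": 270, "h": 122},
{"id": "L2", "type": "low", "x": 17, "y": 267, "h": 136},
{"id": "L3", "type": "low", "x": 358, "y": 70, "h": 190},
{"id": "L4", "type": "low", "x": 122, "y": 49, "h": 232},
{"id": "L5", "type": "low", "x": 209, "y": 224, "h": 252},
{"id": "L6", "type": "low", "x": 368, "y": 463, "h": 282},
{"id": "K1", "type": "saddle", "x": 46, "y": 396, "h": 509},
{"id": "K2", "type": "saddle", "x": 414, "y": 398, "h": 498},
{"id": "K3", "type": "saddle", "x": 411, "y": 166, "h": 487},
{"id": "K4", "type": "saddle", "x": 343, "y": 224, "h": 465},
{"id": "K5", "type": "saddle", "x": 301, "y": 164, "h": 437},
{"id": "K6", "type": "saddle", "x": 115, "y": 230, "h": 431},
{"id": "K7", "type": "saddle", "x": 295, "y": 440, "h": 411},
{"id": "K8", "type": "saddle", "x": 181, "y": 131, "h": 404},
{"id": "K9", "type": "saddle", "x": 204, "y": 384, "h": 335}],
"edges": [["K1", "S1"], ["K1", "L2"], ["K1", "L5"], ["K2", "S4"], ["K2", "L1"], ["K2", "L6"], ["K3", "S3"], ["K3", "L1"], ["K3", "L3"], ["K4", "S4"], ["K4", "S3"], ["K4", "L1"], ["K4", "L5"], ["K5", "S4"], ["K5", "S3"], ["K5", "L3"], ["K5", "L5"], ["K6", "S1"], ["K6", "S2"], ["K6", "L2"], ["K6", "L5"], ["K7", "S4"], ["K7", "L5"], ["K7", "L6"], ["K8", "S2"], ["K8", "S4"], ["K8", "L4"], ["K8", "L5"], ["K9", "S1"], ["K9", "S4"], ["K9", "L5"]]}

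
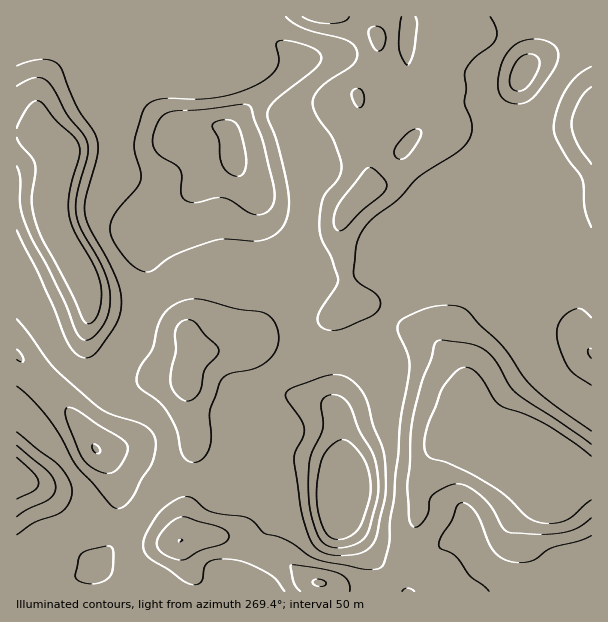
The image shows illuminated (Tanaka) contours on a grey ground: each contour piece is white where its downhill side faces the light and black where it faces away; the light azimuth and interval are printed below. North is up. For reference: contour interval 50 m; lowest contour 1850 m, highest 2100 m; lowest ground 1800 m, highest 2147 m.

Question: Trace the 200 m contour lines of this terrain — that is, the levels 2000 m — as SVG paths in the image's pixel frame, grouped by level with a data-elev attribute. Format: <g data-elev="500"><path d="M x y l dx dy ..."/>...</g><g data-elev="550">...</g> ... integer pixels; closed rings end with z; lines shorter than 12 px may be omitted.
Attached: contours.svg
<g data-elev="2000"><path d="M402 591l5-3 7 3"/><path d="M489 591l-19-15-15-21-14-6-2-3 2-9 11-16 4-14 3-3 6-1 8 6 6 9 13 31 8 8 10 5 11 1 10-2 21-13 27-7 12-5"/><path d="M17 535l18-13 27-10 7-9 3-12-3-12-10-14-42-33"/><path d="M191 462l6 0 4-2 5-5 3-6 2-12-1-26 11-31 9-6 21-4 9-4 9-6 6-9 4-10-1-11-5-10-7-6-30-5-33-9-11-1-10 2-9 5-8 6-5 8-7 28-15 23-1 12 4 6 17 12 9 10 9 18 6 26 4 5z"/><path d="M591 431l-37-26-21-18-11-12-19-28-38-38-10-3-17 0-13 3-18 8-8 5-2 7 11 27 1 15-9 52-6 74-4 25-1 21-5 19-3 5-6 2-10 0-48-10-9-4-20-14-10-5-14-3-15-14-7-3-31-4-7-4-10-9-6-2-11 2-15 10-7 9-10 18-2 12 4 8 41 27 7 2 6-3 3-15 6-6 8-2 12 0 16 4 22 10 8 7 9 11"/><path d="M17 230l22 45 30 70 5 7 6 4 6 2 6-2 7-6 16-24 5-11 1-12-1-12-3-12-9-19-18-32-5-15 1-16 11-42 0-15-5-11-15-22-15-36-5-7-7-4-9-1-12 2-12 5"/><path d="M401 159l-5-1-2-3 0-5 2-4 13-14 5-3 5 0 2 5-4 9-9 12z"/><path d="M591 67l-13 8-12 14-9 19-3 20 1 7 4 9 23 35 3 30 6 18"/><path d="M286 17l8 7 11 5 43 12 6 5 3 7 0 6-4 6-31 21-7 9-2 7 4 14 16 24 9 25-1 8-3 6-12 13-3 6-4 23 2 16 10 20 7 22-2 8-16 24-2 9 4 7 5 3 6 1 11-3 26-11 6-5 4-6 0-6-2-4-20-14-4-7 2-30 8-17 10-10 25-20 18-20 41-26 7-6 5-8 2-12-1-7-6-15 1-15-1-17 9-13 17-13 5-7 0-10-6-12"/><path d="M415 17l2 7-3 25-4 14-3 2-5-7-3-10 2-31"/></g>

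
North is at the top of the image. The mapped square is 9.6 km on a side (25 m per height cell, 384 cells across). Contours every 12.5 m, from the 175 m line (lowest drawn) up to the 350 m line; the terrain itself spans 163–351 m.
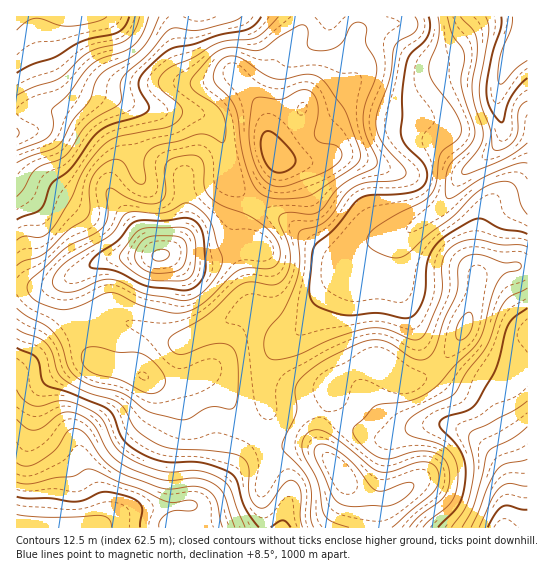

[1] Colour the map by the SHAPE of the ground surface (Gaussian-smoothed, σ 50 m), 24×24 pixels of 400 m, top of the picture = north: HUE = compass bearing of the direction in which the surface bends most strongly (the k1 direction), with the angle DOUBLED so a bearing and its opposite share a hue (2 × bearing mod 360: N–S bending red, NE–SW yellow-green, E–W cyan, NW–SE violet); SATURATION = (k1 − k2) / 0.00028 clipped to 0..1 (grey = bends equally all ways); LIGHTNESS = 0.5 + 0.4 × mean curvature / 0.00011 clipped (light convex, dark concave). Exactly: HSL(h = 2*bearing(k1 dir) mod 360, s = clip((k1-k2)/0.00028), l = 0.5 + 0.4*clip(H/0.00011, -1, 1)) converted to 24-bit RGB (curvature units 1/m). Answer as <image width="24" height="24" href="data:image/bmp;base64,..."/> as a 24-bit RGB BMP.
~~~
<image width="24" height="24" href="data:image/bmp;base64,Qk32BgAAAAAAADYAAAAoAAAAGAAAABgAAAABABgAAAAAAMAGAAATCwAAEwsAAAAAAAAAAAAAj4ZwiHlpeoRGO3cwQ2hEQ3pwjcJryLV8aTqmYyeDuFZJ5fSlEDR1aWrK2KSjmZx9iJuky6OdrmxWgnNJpMFUVatlCBQrjphXnKdtYIyJmJyrdXmiYTM9Pjgae3gPVWYJICIREiESisuZ9O/XGzlYGSQ33Zt0utmoYbPTv5vf7cPpwLjUzuDWcmKpDg1CYZV7wMOvZZOfd6aakjKSnixvo2eAlraMuYyKN0F5MdSlF8l05s2djyieGhQztfCm1fbhOYbVPUKz577j7N/q1sPVkz7CQB17XJWIxrqmgZyYU26KTxRnwou5ssDKsLzOsaHKgp7XgrXKUpGZbLVtfzHBbJztzv3ghspzTyEzJUAlVq9J2cSs2YCikxh8hjuHdZ6TvqhxpatsQShGIx5AjbiUvringZuFkKKjhZylbmiOe6meYamkSU+IY9d74sgdVhwSclBAWH9FQ3YdYWYTaiYNdDA8e42OeJF0tZ9+t3JOMBQoRWowJnggsaZDirJhbJpyhIRvaYmFfrGCTk9yaVptj5RNqW9Hi5h6j22NmU1Lknc9X2Y3a5RTd62rhmyYnZJ/pYm031jBpTPErs7OW6/OhNbIr9zMXW61o4updqGTdqB5QEN6c3afi4Gruauol3ePg1GBp4O0xsDdoZPJZrKWX3OKa2CZuZ+hVHRKf0KSv63Y2+vuiKjYnMfRn8C+RkKjuJC9tZ2xgJaORGaBW5yjaHukwZ27v3HDj4C1n9bIa4bH5WnNz3trNm5APn+BuMClhY1ZM1VSett6i7GIeHKKhZxtlmxIPksuT39Ir4mBrXaEW3VzQGhGRnBPWY5liH22vb/WscLKUi92mTOO+MjNtc6RH312VK1PnnyCUbOaacZaanxUfnldfFxFi0k8m3Q+LmodOnEvnHNhl2l7ZZBkSIVzU49fRIJRiqJTnWdLVSdeXUuE4cfB89/YO0J2a2w9pJqxrHZ8pKtCQnU1WUo9dC8jb18mtIM6jclOIm0+PWZGjF5Sob1iPIR1ZYh2YmxbfIBOemVMRz9XTWtotKlr9s2znT6cklt3nKTSyJvp8tnwxFugMRguoDI/ysp/ddyZxengVFK4LDlLe4FIsN6ENYZ/TGNmcGhne4BugG10U0t1aVl0j55i4dSlw03Du4atXLdhRlOd0KjW8M3+1MP/0dD73dvw2u7xW77IfjXVmD7eudzbzezVOziOREthaHt2eIuCboWTQkWXbm+zsMrMy9nSkHfX4d7trb2BKUhVn7VePnZVmDyWo7rT2+fw9Nfx3IneJCFnZnW13e7jyXObXQ84Vnw4Q3dZboJfXXtOL25nUKSusLeZtbBxUnlVqbpwsIFpRDxfpKlSVDYvM3stcPmGhYU8vU0g5mNpXTafcKaWrXAmPAYKq0hHoMmOMnNxXXNcjH5ZPWwqCkQaioNJz5NngH9Kfp5Ag1ZWaXiNdFWRsGaWleuZPnwqJg0Q1McbnbQ5TFJkei1Srg4frqNWbLV3x61xMkkwQ0QyiHNJsbBqFcxSAUhM4a7P1KbAnp99d3mvlLTATDqkqbLJ386oVCdUTkF90OHBv6KNNT9cSBJN1Y6N0d7JeIe/25bGn2e/OpvOp9nr1uPw3bfJBi0kBVMg4qDR4qrKfIW6pFiqcEN5mqZ506SZa0W6fL/Pkri61JuqYSeQPxhr4fDbyOLZamy7qITE3dbsicTmWo22jFBT0CVXzU9+AGoZADMd31xgQU0KJTETWIxZfqyIrrObk32sbJaDeVBRtIpeZB1qOUyV4PPPo2NWhmRGUo1nzM+MbGZLUzdEeFJUimWQ1cLN3O/uAAszfGEftLLaWZTERph+dJJLhX87a0MkX0AbYVklfGMpQygyQbZWrNiOnEut2MW3TZqjvolqh1VPRWhsbH+Wf5qjtNSjn9RvEQAzotu7fZuGiHGmgVKkq3GColWarFu9s5TIi5PGnHnJdXizfuCfab6XS1id4NHKnUqtrWOFxImLVJCESH97do9xysBrz6QxABUzrcV2fo9hWHJdTmGBnKm+jpzWhnvazqzUkp7BZ0/U59zv1+7phEeVR208jJpEpk94j3KKzK2orIOhRV9kWXVVupV74MaeAiAxMZqSkZZ3YYZ2SJaMYrV/VHyDYzJkyo9lkbhwLYCatN7M2ovJ1CTSy4uaWIRNUXF+pnForqlmrj1Nl1lGLbFdZ7Kx6r28OSZ4BS4mlZuDdZuETXxjZHE2MywhNig108xwt8tqK1IsQVoSPCgSe0M8xX9807vALUynx57LuKLQqoXY39/sstLbK2mMw4ab2J3PETqH"/>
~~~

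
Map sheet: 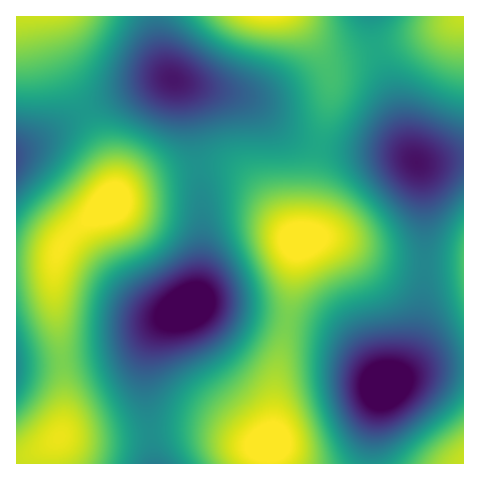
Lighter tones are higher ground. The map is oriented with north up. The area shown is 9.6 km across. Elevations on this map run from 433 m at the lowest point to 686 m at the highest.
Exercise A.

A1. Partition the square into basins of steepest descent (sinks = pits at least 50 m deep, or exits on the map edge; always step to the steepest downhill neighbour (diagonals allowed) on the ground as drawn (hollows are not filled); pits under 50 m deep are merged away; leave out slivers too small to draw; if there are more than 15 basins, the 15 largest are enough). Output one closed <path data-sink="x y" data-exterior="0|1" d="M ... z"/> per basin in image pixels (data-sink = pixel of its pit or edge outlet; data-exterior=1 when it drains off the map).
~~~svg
<path data-sink="189 306" data-exterior="0" d="M216 165l-21 1-26 6-40 17-48 36-18 18-9 24 0 35 10 70 0 49-4 16-11 12-2 15 221-1 0-16 6-17 2-56 12-53 8-71 4-9-13-12-28-39-15-14-15-8z"/><path data-sink="384 386" data-exterior="0" d="M326 238l-26 2-3 5-8 69-13 60-2 56-6 17 0 16 195 1 1-199-68-3-22-6-31-14z"/><path data-sink="173 80" data-exterior="0" d="M293 16l-244 1 2 22 7 22 48 93 7 25 0 21 20-14 36-14 37-7 18 1 13 5 18 15 32 43 11 11 6-3 5-13 6-57 15-66 1-21-3-13-10-19z"/><path data-sink="417 162" data-exterior="0" d="M463 16l-39 19-76 22-18 1-12-10 12 26 1 18-14 61-8 71-7 16 11-2 19 1 42 17 29 7 61 1z"/><path data-sink="17 158" data-exterior="1" d="M48 16l-32 1 1 245 28 0 9-2 14-24 40-30 5-5 1-6-2-22-6-19-48-93-7-22z"/><path data-sink="17 367" data-exterior="1" d="M56 258l-4 3-7 1-29 1 1 196 9-2 30-16 7-11 1-58-10-70z"/>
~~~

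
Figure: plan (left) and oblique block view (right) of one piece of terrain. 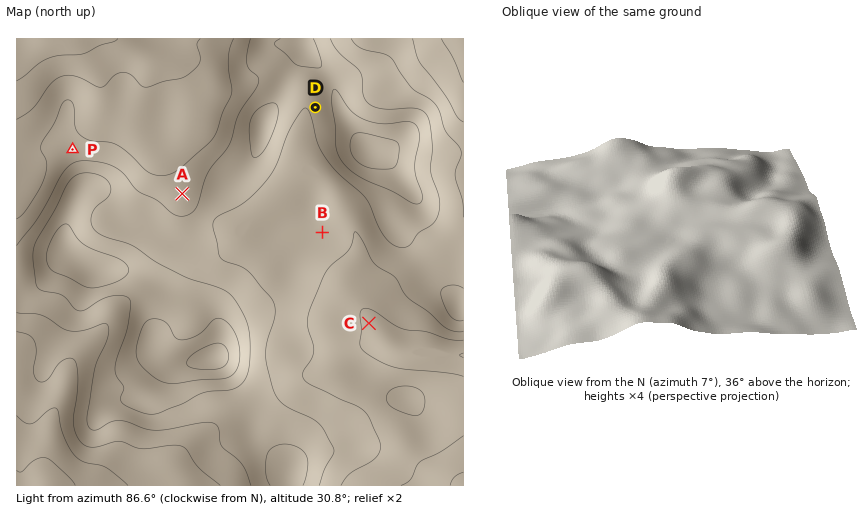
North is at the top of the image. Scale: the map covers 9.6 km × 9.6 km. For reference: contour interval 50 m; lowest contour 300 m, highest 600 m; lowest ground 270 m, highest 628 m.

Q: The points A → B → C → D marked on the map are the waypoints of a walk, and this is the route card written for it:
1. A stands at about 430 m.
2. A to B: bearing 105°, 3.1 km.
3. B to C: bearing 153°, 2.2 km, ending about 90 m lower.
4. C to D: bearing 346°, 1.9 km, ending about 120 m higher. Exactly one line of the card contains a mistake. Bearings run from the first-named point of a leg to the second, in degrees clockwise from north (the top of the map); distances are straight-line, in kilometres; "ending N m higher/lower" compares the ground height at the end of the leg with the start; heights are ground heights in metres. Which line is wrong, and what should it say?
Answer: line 4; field distance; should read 4.8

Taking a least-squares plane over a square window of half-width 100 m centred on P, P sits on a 4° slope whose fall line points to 347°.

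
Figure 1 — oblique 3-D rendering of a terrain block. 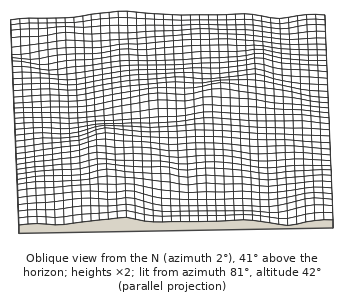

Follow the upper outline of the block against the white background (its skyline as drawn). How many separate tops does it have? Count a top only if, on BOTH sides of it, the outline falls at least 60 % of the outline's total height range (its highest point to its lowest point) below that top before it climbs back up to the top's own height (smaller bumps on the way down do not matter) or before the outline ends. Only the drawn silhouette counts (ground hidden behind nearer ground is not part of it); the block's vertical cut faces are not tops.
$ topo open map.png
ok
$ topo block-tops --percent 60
0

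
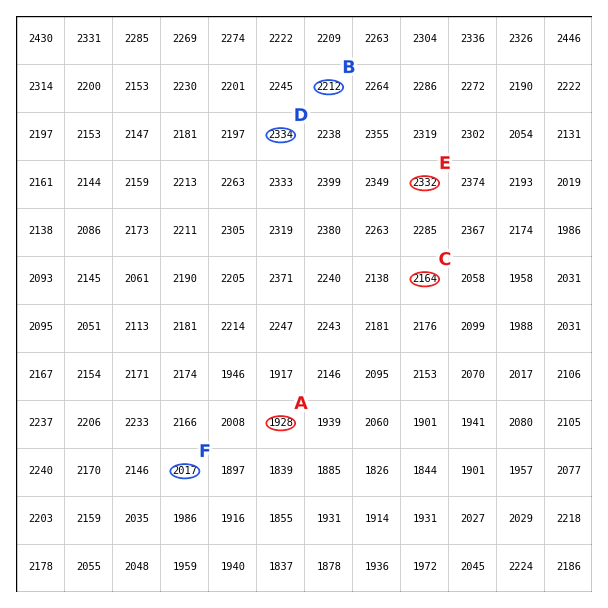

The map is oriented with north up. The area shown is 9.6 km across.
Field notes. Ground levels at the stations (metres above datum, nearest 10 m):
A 1930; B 2210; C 2160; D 2330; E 2330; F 2020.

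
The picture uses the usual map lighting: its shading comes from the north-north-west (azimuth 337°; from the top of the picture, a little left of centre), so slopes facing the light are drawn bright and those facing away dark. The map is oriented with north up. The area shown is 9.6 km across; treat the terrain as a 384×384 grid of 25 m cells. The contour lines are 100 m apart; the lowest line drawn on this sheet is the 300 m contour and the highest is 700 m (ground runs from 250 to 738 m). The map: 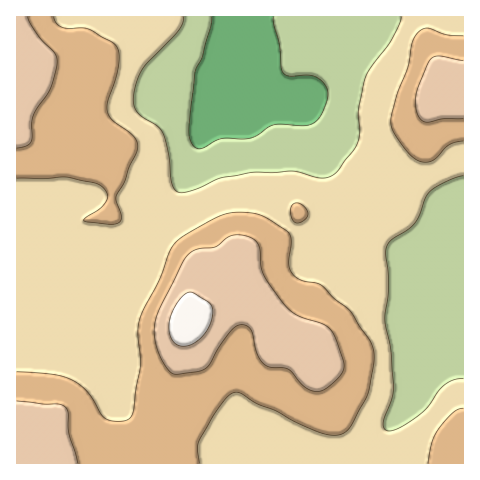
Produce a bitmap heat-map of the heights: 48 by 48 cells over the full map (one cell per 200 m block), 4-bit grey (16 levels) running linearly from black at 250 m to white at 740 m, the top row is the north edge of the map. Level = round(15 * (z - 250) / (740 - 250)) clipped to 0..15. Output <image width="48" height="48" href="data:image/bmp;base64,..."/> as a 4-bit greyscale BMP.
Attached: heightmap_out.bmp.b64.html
<image width="48" height="48" href="data:image/bmp;base64,Qk32BAAAAAAAAHYAAAAoAAAAMAAAADAAAAABAAQAAAAAAIAEAAATCwAAEwsAABAAAAAAAAAAAAAAABEREQAiIiIAMzMzAERERABVVVUAZmZmAHd3dwCIiIgAmZmZAKqqqgC7u7sAzMzMAN3d3QDu7u4A////AMzMy7qqqqq6qYh3d3d3d3d3dmZmZneJmtzMy7qqqqqqqYh3d3d3d3d3d2ZlZmeJmt3My6qZmZmqqYh3d3d3d3d3d2ZVVmeImczMu6mZiImaqZh3d3d3d3eIiHZVVVZ4mczLu6mIiIiaqpiHd3d3eIiZmHZVRFVnibu7u6mHd4iaqpmId3d3iJmZmYdlREVWeLu7uqmHd4iaqqmYd3iIiZqqmYdlRERVZ6qqqph3d3iqqqmZiIiZmaq6qZh1VERFZpmZmYd3d3iaqqqpiImqqru7qph2VEREVYiIh3d3d3iau7qqmZmqq7u7uqh2RERERHd3d3d3d3iau7u6mZq7u7vLu6l2RERERHd3d3d3d3ibzdy6qaq7u7zLuql2RDMzM3d3d3d3d3ir3u3Lqqu8zMzLuph2RDMzM3d3d3d3d3is7u7cuqu8zMzLqZh1QzMzM3d3d3d3d3is7/7tu7vMzMu7qYdlQzMzM3d3d3d3d3is7//ty7vMy7uqmIdlQzMzM3d3d3d3d3ib3v7t3MzMu6qZiHdlQzMzM3d3d3d3d3eKzu7t3dzLupmIh3dlRDMzM3d3d3d3d3d5ve7d3dzLqZiId3dlRDMzM3d3d3d3d3d4rN3dzMy6mIiHdmZlRDMzM3d3d3d3d3d3m83MzMu6mHd3ZmZlREMzM3d3d3d3d3d3iszLvMuph3d3ZmZVREMzM3d3d3d3d3d3ibu7u8upiHd3ZmZVREMzM3d3d3d3d3d3eJqru7upiHd3d2ZVREMzM3d3d3d3d3dmZ4maq7qpiHd3d3ZlVERDM3d3iIiIiHdmZneJmpmYiId3d3dmZVRERHd3d4iIiHdmVmZ4iIiHeIh4d3d3dlRERHd3d3eIiHdmVVZnd3d3eIh3d3d3dlVERHd3d3d4h3dmVVVmZmZnd3d3d3d3dlVERHd3d3d4iHdmVEVVVmZmZ3ZmZmZmZmVURIiIiIiIiHdmVERFVVVVVlVVVVVWZmZVVImZiIiIiHdmVDM0REREREREVVVWZnd2VaqpmZmZmId2UyIzMzMzREM0RVVmZ3iHZqqqqZmZmYd2QyIiIiIjMzMzRFVmd4mYd7uqqpmZmYdlQyESIiIiIzIzNFVneJqZiLuqqqmZmHdlQiEREREiIiIjNEVniaqpmcuqqqqYh2VUMiEREREREREiNEVniau6qsuqq6qYdlRDMiERERERERESNEVniau7u8y6qqqYdlQzIiERERERERESM0Vniau7u9y7qqqYdlQyIiERAAERERESI0VneavLvNzLqqqphlQyIiEREAARERESI0VmeKvLu9zLqqqph1QzIiEREAAREhEiM0VWaJu7u9zLuqqZh2VDMiIREAARIiIjNERVZ5q7u9zLupmZh2VUMiIREAARIjMzRERFZ4q7u8zLqpmIh2ZVQyIREAABIzRERERFVomqqsy6mZiId2ZlVDIhEAARIzREREREVomYiMupiIiHd2ZmVUMhEAARIzREQzM0RXiHd7uYd3d3dmZmZUMhEAARIzREMzM0RWd3dw=="/>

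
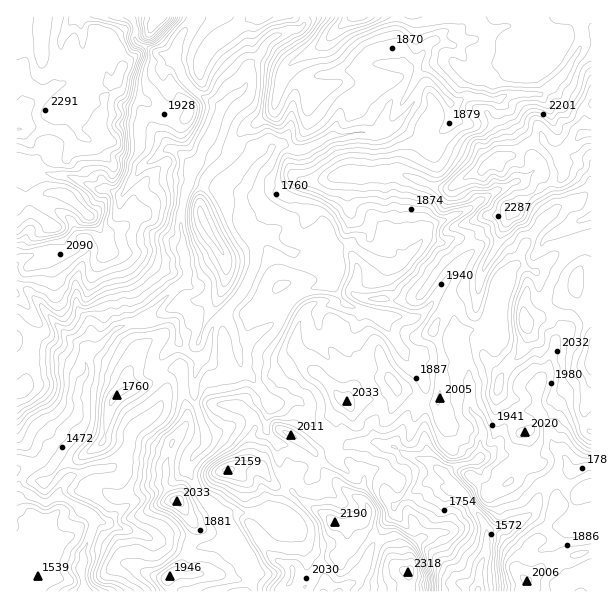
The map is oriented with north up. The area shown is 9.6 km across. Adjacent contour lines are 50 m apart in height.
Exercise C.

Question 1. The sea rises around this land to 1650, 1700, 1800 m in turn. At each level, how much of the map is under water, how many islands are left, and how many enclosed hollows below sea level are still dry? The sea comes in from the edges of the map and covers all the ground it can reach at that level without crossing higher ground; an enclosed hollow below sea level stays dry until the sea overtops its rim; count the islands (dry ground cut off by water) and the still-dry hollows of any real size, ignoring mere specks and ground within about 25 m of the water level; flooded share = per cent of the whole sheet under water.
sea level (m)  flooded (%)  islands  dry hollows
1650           14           1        0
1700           20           1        0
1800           33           1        0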